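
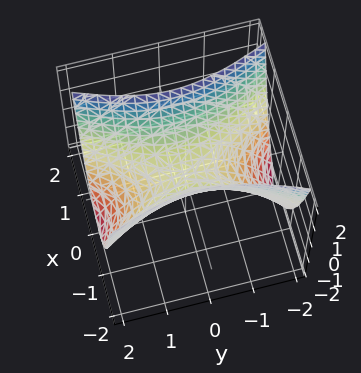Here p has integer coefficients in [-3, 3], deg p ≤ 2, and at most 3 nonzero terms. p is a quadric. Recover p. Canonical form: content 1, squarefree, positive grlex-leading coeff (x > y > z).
3*x^2 - y^2 - 2*z

First, the degree is 2 — a saddle surface; a quadric.
Then, symmetries: mirror symmetry y ↦ −y ⇒ only even powers of y; mirror symmetry x ↦ −x ⇒ only even powers of x.
Then, checking where it meets the axes: one x-axis crossing is at x = 0; one y-axis crossing is at y = 0; it crosses the z-axis at the gridline z = 0.
Finally, matching integer coefficients to the picture gives p.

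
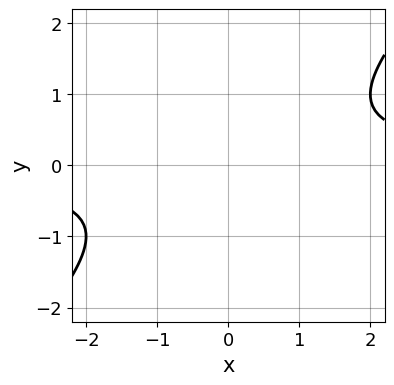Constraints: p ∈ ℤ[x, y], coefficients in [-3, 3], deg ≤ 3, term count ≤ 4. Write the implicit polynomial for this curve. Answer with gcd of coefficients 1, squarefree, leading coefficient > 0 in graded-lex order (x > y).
deg p = 2. The shape is more complex than any degree-1 curve.
From the axis intercepts and sections: no x-intercept at any integer in the box; no y-intercept at any integer in the box.
Fitting integer coefficients to these (and the overall shape) gives p.

x*y - y^2 - 1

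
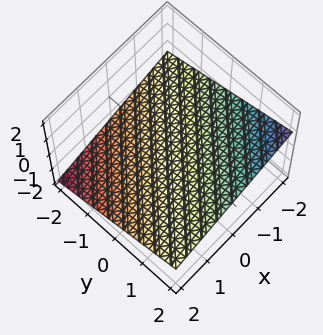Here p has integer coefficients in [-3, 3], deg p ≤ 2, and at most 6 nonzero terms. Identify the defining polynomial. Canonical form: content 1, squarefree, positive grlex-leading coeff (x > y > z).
First, the degree is 1 — the surface is flat (a plane).
Then, against the integer gridlines: it crosses the y-axis at the gridline y = 2; it crosses the x-axis at the gridline x = -2.
Finally, assembling these constraints gives the stated polynomial.

x - y + 3*z + 2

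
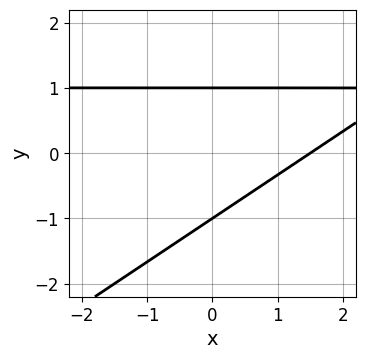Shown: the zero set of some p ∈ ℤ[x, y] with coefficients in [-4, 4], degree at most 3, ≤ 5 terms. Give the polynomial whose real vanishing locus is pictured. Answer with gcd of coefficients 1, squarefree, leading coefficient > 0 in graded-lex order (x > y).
2*x*y - 3*y^2 - 2*x + 3

The degree is 2 — the shape is more complex than any degree-1 curve.
Reading off the gridlines: the y-axis gridline crossings are at y ∈ {-1, 1}.
Matching integer coefficients to the picture gives p.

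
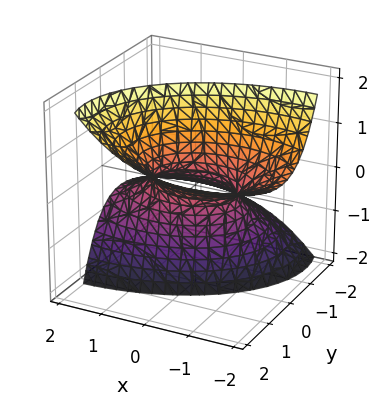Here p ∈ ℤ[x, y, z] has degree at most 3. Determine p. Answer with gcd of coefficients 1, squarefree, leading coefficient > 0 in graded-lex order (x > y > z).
x^2 + 2*x*z + 2*y^2 - 3*y*z - z^2 - 1

The degree is 2 — the shape is more complex than any degree-1 surface.
From the axis intercepts and sections: among the integer gridlines, it crosses the x-axis at x ∈ {-1, 1}; it misses every integer gridline on the z-axis.
Fitting integer coefficients to these (and the overall shape) gives p.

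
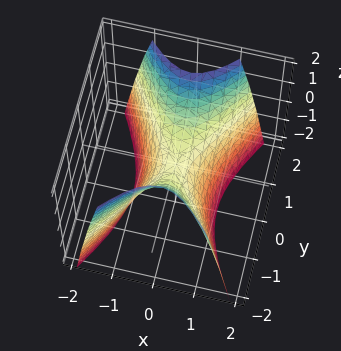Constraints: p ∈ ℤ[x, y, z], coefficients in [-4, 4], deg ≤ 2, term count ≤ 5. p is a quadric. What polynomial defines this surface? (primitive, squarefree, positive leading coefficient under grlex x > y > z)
2*x^2 - y^2 + z

Degree: a saddle surface; a quadric, so deg p = 2.
Symmetries: the x ↦ −x reflection is a symmetry, so x appears only in even powers; it's symmetric under y → −y, forcing even powers of y.
From the visible intercepts: one x-axis crossing is at x = 0; it crosses the y-axis at the gridline y = 0.
Assembling these constraints gives the stated polynomial.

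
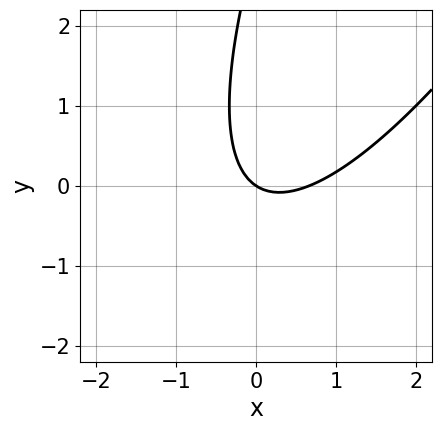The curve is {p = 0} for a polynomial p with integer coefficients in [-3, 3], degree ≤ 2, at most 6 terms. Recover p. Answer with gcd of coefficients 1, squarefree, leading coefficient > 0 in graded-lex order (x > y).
deg p = 2.
Against the integer gridlines: it crosses the y-axis at the gridline y = 0; one x-axis crossing is at x = 0.
Fitting integer coefficients to these (and the overall shape) gives p.

3*x^2 - 3*x*y + y^2 - 2*x - 3*y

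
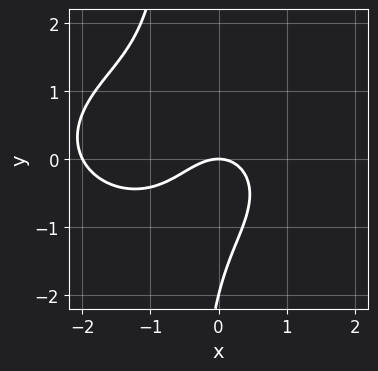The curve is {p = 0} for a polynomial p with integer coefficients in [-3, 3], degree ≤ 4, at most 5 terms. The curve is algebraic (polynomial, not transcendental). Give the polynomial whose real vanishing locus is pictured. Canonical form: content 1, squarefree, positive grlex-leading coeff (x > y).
x^3 + 2*x*y^2 + 2*x^2 + y^2 + 2*y

Degree: the shape is more complex than any degree-2 curve, so deg p = 3.
Reading off the gridlines: among the integer gridlines, it crosses the x-axis at x ∈ {-2, 0}; among the integer gridlines, it crosses the y-axis at y ∈ {-2, 0}.
Together with the visible shape, these determine p as stated.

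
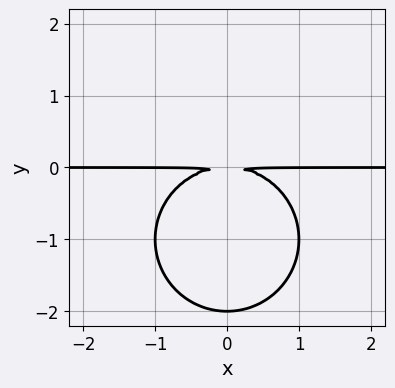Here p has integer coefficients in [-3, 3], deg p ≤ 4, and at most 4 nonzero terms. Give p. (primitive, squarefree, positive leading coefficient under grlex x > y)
x^2*y + y^3 + 2*y^2

First, degree: no degree-2 curve has this shape, so deg p = 3.
Next, symmetries: mirror symmetry x ↦ −x ⇒ only even powers of x.
Then, checking where it meets the axes: every point of the x-axis in the box is on the curve; it crosses the y-axis at the gridline y = -2.
Finally, assembling these constraints gives the stated polynomial.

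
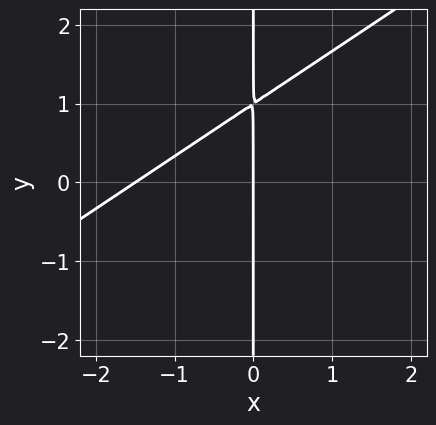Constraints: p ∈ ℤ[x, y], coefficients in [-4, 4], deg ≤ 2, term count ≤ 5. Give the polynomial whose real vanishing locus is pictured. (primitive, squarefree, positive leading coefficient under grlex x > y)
First, the degree is 2 — no degree-1 curve has this shape.
Next, from the axis intercepts and sections: every point of the y-axis in the box is on the curve; one x-axis crossing is at x = 0.
Finally, putting this together gives p.

2*x^2 - 3*x*y + 3*x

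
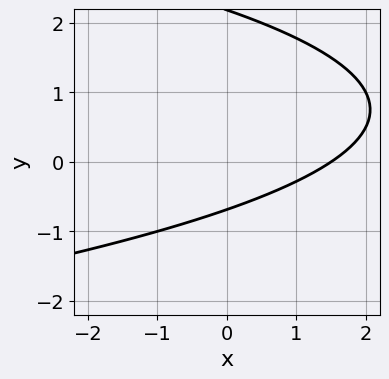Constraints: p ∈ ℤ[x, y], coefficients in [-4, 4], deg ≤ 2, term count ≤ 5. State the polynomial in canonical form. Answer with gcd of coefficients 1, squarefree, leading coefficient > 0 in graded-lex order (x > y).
Degree: no degree-1 curve has this shape, so deg p = 2.
Solving for integer coefficients yields p as stated.

2*y^2 + 2*x - 3*y - 3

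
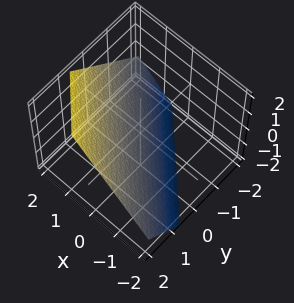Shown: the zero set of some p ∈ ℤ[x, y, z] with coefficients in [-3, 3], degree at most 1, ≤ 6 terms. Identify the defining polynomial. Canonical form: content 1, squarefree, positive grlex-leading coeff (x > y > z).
(a) The degree is 1 — every cross-section is a straight line — this is a plane.
(b) Matching integer coefficients to the picture gives p.

3*x + 3*y - 3*z - 2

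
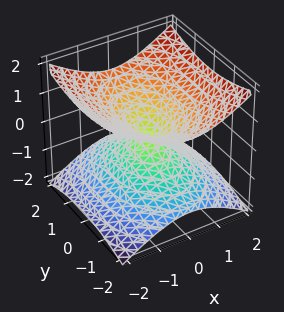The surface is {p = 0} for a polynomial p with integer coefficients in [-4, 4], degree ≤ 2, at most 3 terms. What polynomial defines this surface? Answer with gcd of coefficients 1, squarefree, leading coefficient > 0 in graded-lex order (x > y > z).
2*x^2 + y^2 - 3*z^2

(a) deg p = 2. Two nappes meeting at a single point; a quadric.
(b) Symmetries: it's symmetric under x → −x, forcing even powers of x; it's symmetric under z → −z, forcing even powers of z; the y ↦ −y reflection is a symmetry, so y appears only in even powers.
(c) Observable constraints: one y-axis crossing is at y = 0; it meets the z-axis at z = 0 (among the integer gridlines).
(d) Putting this together gives p.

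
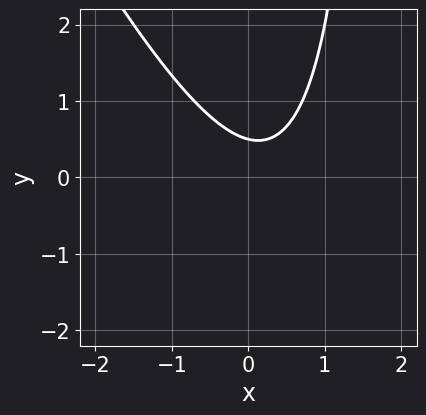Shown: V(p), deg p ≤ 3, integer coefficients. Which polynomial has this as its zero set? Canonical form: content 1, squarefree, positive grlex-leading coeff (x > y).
First, the degree is 2 — a generic line meets the curve in up to 2 points.
Then, reading off the gridlines: the curve avoids every integer x-axis point in the box.
Finally, solving for integer coefficients yields p as stated.

2*x^2 + x*y - x - 2*y + 1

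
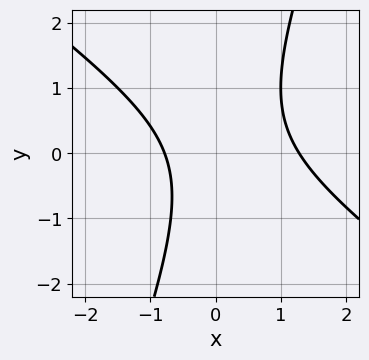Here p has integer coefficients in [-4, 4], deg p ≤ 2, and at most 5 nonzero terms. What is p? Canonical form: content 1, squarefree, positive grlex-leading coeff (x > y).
2*x^2 + 2*x*y - y^2 - x - 2

1. The degree is 2 — no degree-1 curve has this shape.
2. Observable constraints: no y-intercept at any integer in the box.
3. Fitting integer coefficients to these (and the overall shape) gives p.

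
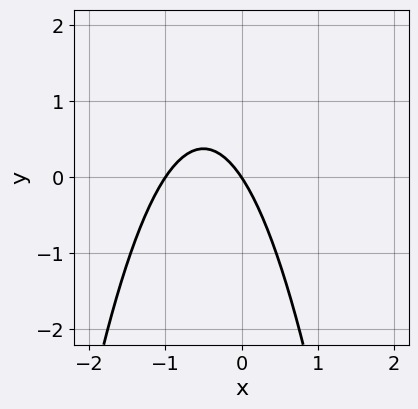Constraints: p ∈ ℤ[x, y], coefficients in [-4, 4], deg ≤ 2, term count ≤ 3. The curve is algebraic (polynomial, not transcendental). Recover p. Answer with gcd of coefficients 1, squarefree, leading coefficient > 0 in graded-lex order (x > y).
3*x^2 + 3*x + 2*y

(a) deg p = 2. A generic line meets the curve in up to 2 points.
(b) Reading off the gridlines: it crosses the y-axis at the gridline y = 0; among the integer gridlines, it crosses the x-axis at x ∈ {-1, 0}.
(c) Together with the visible shape, these determine p as stated.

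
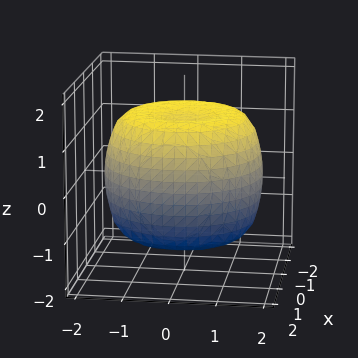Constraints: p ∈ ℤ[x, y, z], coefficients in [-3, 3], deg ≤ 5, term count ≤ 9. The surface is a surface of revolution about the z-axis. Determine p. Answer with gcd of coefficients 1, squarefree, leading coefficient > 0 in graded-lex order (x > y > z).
x^4 + 2*x^2*y^2 + y^4 - 2*x^2 - 2*y^2 + 2*z^2 - 3

First, deg p = 4.
Then, symmetries: the surface is invariant under rotation about z: p = q(x² + y², z).
Then, observable constraints: a circular section at z = 0 has radius between 1 and 2.
Finally, matching integer coefficients to the picture gives p.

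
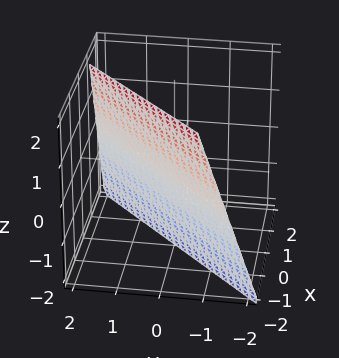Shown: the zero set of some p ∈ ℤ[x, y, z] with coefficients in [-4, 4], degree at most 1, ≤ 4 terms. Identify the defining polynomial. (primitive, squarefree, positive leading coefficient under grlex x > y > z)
(a) Degree: the surface is flat (a plane), so deg p = 1.
(b) Checking where it meets the axes: one z-axis crossing is at z = -2.
(c) Fitting integer coefficients to these (and the overall shape) gives p.

3*x - 3*y + z + 2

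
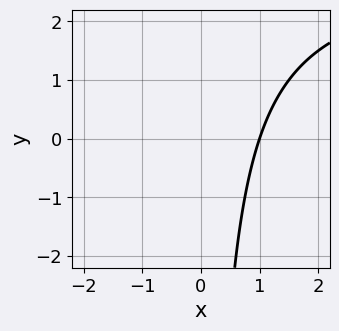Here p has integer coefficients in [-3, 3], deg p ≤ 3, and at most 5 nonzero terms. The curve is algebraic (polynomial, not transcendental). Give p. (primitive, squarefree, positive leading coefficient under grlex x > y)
x*y - 3*x + 3

The degree is 2 — the shape is more complex than any degree-1 curve.
Observable constraints: the curve avoids every integer y-axis point in the box; it meets the x-axis at x = 1 (among the integer gridlines).
Solving for integer coefficients yields p as stated.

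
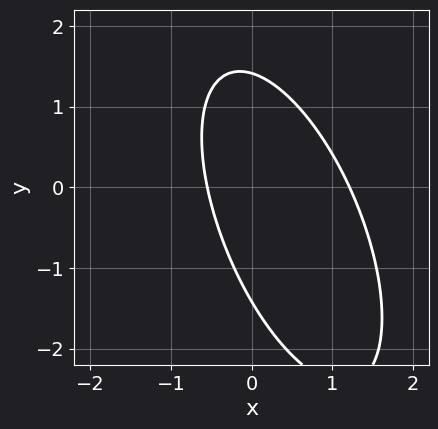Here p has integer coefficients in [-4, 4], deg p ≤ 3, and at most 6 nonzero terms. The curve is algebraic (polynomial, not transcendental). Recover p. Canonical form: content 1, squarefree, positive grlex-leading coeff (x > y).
(a) Degree: the shape is more complex than any degree-1 curve, so deg p = 2.
(b) Matching integer coefficients to the picture gives p.

3*x^2 + 2*x*y + y^2 - 2*x - 2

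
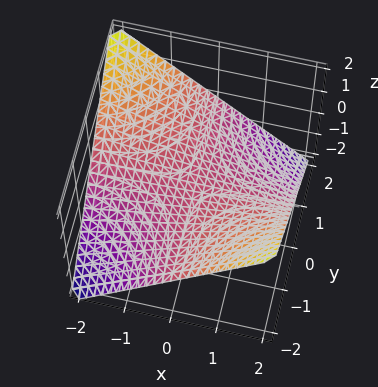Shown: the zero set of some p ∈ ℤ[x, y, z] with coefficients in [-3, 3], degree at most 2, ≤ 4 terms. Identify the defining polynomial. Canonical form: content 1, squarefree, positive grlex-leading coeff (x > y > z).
x*y + 2*z

(a) The degree is 2 — a hyperbolic paraboloid; a quadric.
(b) Reading off the gridlines: the visible y-axis segment lies entirely on the surface; the visible x-axis segment lies entirely on the surface.
(c) Matching integer coefficients to the picture gives p.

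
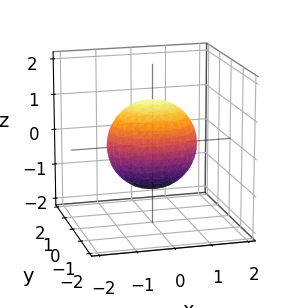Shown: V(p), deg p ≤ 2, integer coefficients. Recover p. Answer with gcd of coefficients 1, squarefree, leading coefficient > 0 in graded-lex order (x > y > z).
2*x^2 + 3*y^2 + 2*z^2 - 3

(a) The degree is 2 — bounded and convex; a quadric.
(b) Symmetries: the z ↦ −z reflection is a symmetry, so z appears only in even powers; mirror symmetry x ↦ −x ⇒ only even powers of x; it's symmetric under y → −y, forcing even powers of y.
(c) Against the integer gridlines: the y-axis gridline crossings are at y ∈ {-1, 1}.
(d) These observations pin down the coefficients.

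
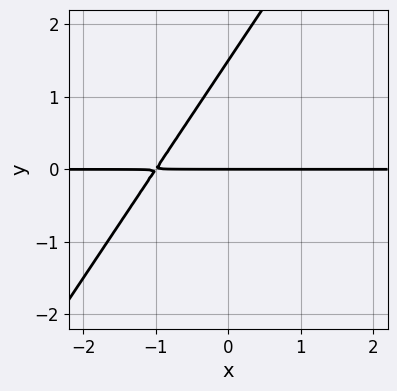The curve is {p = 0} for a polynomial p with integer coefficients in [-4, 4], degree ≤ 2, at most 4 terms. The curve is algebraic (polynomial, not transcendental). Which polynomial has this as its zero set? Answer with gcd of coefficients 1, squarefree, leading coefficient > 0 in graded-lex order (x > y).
1. Degree: a generic line meets the curve in up to 2 points, so deg p = 2.
2. Reading off the gridlines: it crosses the y-axis at the gridline y = 0; every point of the x-axis in the box is on the curve.
3. These observations pin down the coefficients.

3*x*y - 2*y^2 + 3*y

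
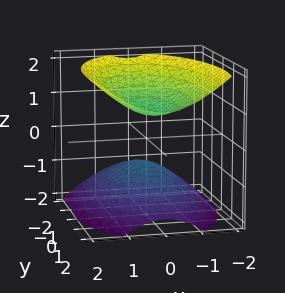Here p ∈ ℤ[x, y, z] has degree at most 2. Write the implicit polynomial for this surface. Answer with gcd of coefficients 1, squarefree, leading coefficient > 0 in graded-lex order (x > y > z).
3*x^2 + y^2 - y*z - 3*z^2 + 2

First, the picture has 2 separate pieces. Treating them together as one polynomial.
Then, degree: a generic line meets the surface in up to 2 points, so deg p = 2.
Next, reading off the gridlines: the surface avoids every integer x-axis point in the box; it misses every integer gridline on the y-axis.
Finally, matching integer coefficients to the picture gives p.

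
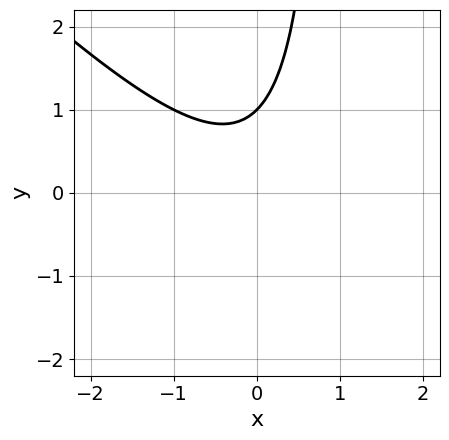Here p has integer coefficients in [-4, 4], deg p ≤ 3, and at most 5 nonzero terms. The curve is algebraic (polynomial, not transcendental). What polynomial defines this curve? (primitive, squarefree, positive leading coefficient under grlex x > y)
x^2 + x*y - y + 1

deg p = 2. A generic line meets the curve in up to 2 points.
Reading off the gridlines: it misses every integer gridline on the x-axis; one y-axis crossing is at y = 1.
Solving for integer coefficients yields p as stated.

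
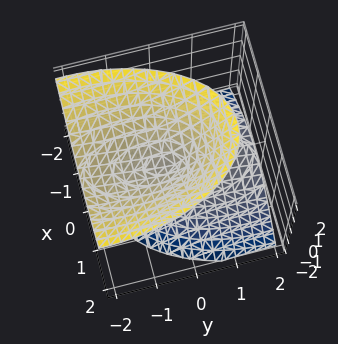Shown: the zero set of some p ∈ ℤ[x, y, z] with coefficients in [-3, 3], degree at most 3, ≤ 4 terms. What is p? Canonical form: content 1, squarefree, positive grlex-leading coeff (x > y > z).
(a) There are 2 components. They look like related sheets of one shape, so recover p as a whole.
(b) The degree is 2 — the shape is more complex than any degree-1 surface.
(c) Reading off the gridlines: one z-axis crossing is at z = 0; it crosses the x-axis at the gridline x = 0; it meets the y-axis at y = 0 (among the integer gridlines).
(d) Assembling these constraints gives the stated polynomial.

3*x^2 + y^2 + 2*y*z - 2*z^2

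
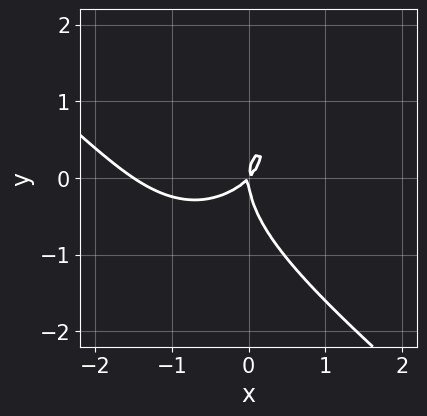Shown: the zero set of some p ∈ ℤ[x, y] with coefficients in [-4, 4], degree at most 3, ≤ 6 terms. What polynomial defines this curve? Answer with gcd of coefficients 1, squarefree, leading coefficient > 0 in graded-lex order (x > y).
1. deg p = 3. A generic line meets the curve in up to 3 points.
2. From the axis intercepts and sections: it meets the y-axis at y = 0 (among the integer gridlines); it crosses the x-axis at the gridline x = 0.
3. Putting this together gives p.

2*x^3 + x^2*y + 2*y^3 + 3*x^2 - 3*x*y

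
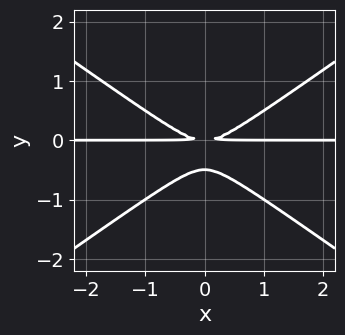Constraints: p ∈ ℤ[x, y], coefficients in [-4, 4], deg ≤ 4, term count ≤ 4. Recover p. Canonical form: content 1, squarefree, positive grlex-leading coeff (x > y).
1. The degree is 3 — no degree-2 curve has this shape.
2. Symmetries: mirror symmetry x ↦ −x ⇒ only even powers of x.
3. Checking where it meets the axes: every point of the x-axis in the box is on the curve.
4. Putting this together gives p.

x^2*y - 2*y^3 - y^2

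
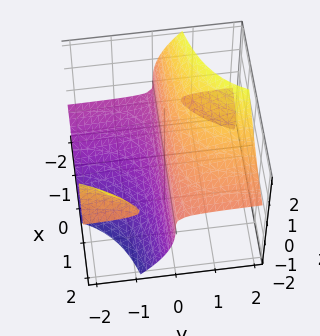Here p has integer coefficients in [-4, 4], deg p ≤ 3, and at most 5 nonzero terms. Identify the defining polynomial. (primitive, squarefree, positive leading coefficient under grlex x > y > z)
2*x*y*z + z^3 - 3*y

There are 3 components. Treating them together as one polynomial.
Degree: a generic line meets the surface in up to 3 points, so deg p = 3.
From the axis intercepts and sections: the visible x-axis segment lies entirely on the surface; one y-axis crossing is at y = 0; it meets the z-axis at z = 0 (among the integer gridlines).
Putting this together gives p.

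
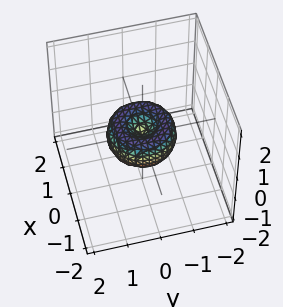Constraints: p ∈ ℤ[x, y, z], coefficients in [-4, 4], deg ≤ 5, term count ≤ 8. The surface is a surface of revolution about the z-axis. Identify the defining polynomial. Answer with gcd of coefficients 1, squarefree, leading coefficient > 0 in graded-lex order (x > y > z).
Degree: the shape is more complex than any degree-3 surface, so deg p = 4.
Symmetry: the z-axis is an axis of rotation, so x and y enter only as x² + y².
From the visible intercepts: it meets the z-axis at z = 0 (among the integer gridlines); among the integer gridlines, it crosses the x-axis at x ∈ {-1, 0, 1}; among the integer gridlines, it crosses the y-axis at y ∈ {-1, 0, 1}.
Together with the visible shape, these determine p as stated.

x^4 + 2*x^2*y^2 + y^4 - x^2 - y^2 + z^2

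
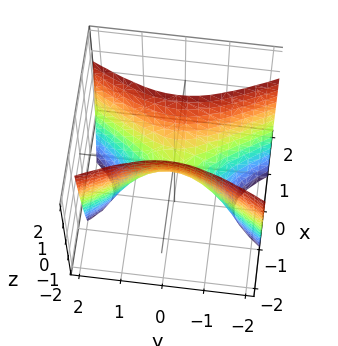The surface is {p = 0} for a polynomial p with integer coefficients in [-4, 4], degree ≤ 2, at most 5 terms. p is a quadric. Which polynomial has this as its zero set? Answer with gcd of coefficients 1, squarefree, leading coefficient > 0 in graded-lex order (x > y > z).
3*x^2 - y^2 - z

(a) deg p = 2. A hyperbolic paraboloid; a quadric.
(b) Symmetries: the y ↦ −y reflection is a symmetry, so y appears only in even powers; the x ↦ −x reflection is a symmetry, so x appears only in even powers.
(c) Against the integer gridlines: it meets the y-axis at y = 0 (among the integer gridlines); one z-axis crossing is at z = 0; it meets the x-axis at x = 0 (among the integer gridlines).
(d) Assembling these constraints gives the stated polynomial.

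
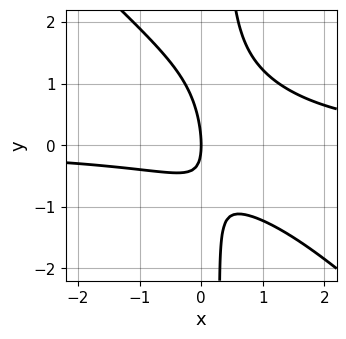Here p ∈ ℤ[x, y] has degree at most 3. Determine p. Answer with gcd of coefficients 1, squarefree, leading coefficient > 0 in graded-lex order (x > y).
3*x^2*y + 3*x*y^2 - 3*x*y - y^2 - 3*x

First, degree: a generic line meets the curve in up to 3 points, so deg p = 3.
Then, from the visible intercepts: one x-axis crossing is at x = 0; it meets the y-axis at y = 0 (among the integer gridlines).
Finally, assembling these constraints gives the stated polynomial.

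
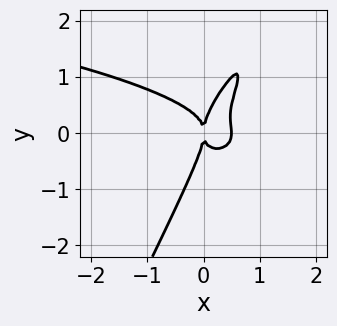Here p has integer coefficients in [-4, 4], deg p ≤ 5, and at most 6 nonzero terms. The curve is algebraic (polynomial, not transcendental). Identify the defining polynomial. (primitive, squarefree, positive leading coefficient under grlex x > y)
2*x^2*y^2 - 3*x*y^3 + y^4 + 2*x^3 - x^2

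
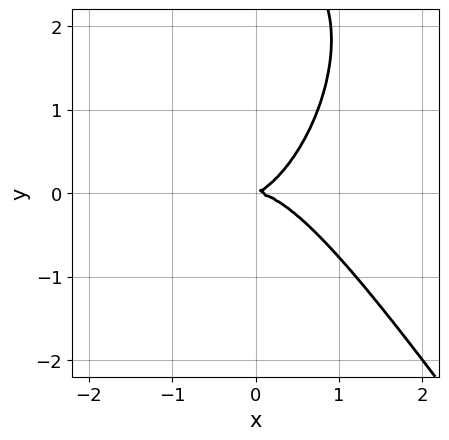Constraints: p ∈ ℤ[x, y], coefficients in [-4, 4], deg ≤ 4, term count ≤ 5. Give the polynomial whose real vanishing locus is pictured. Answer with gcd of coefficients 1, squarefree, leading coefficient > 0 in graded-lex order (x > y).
Degree: no degree-2 curve has this shape, so deg p = 3.
Against the integer gridlines: it meets the x-axis at x = 0 (among the integer gridlines); it crosses the y-axis at the gridline y = 0.
The integer polynomial consistent with all of this is the stated p.

3*x^3 + y^3 + x*y - 3*y^2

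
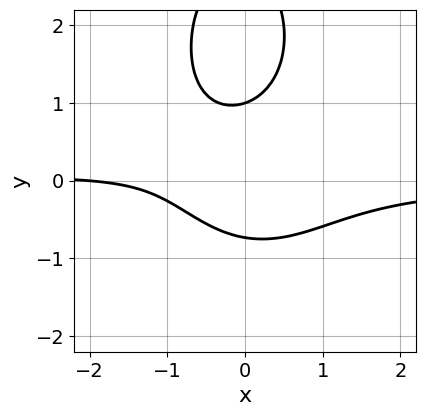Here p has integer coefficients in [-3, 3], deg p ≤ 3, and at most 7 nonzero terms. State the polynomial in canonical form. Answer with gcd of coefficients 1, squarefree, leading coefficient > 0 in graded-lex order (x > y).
3*x^2*y + y^3 - 3*y^2 + x + 2

The degree is 3 — no degree-2 curve has this shape.
From the axis intercepts and sections: one y-axis crossing is at y = 1; it meets the x-axis at x = -2 (among the integer gridlines).
Putting this together gives p.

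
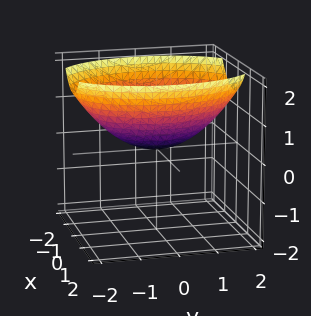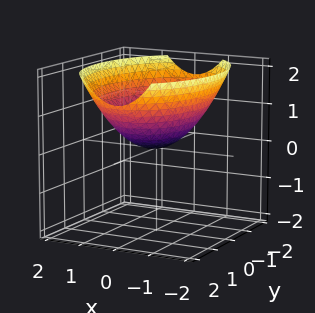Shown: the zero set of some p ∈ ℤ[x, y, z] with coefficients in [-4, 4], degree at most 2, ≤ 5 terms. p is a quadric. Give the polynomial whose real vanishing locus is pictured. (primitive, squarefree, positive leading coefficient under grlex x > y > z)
2*x^2 + y^2 - 3*z

First, the degree is 2 — a single bowl opening along one axis; a quadric.
Then, symmetries: mirror symmetry y ↦ −y ⇒ only even powers of y; mirror symmetry x ↦ −x ⇒ only even powers of x.
Next, checking where it meets the axes: it crosses the y-axis at the gridline y = 0; it crosses the x-axis at the gridline x = 0; it crosses the z-axis at the gridline z = 0.
Finally, together with the visible shape, these determine p as stated.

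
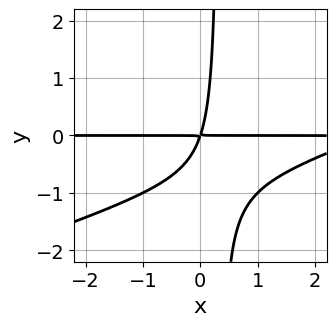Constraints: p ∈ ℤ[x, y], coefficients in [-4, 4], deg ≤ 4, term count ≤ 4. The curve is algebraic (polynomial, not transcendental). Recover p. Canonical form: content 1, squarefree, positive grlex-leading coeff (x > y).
First, degree: the shape is more complex than any degree-2 curve, so deg p = 3.
Then, reading off the gridlines: every point of the x-axis in the box is on the curve.
Finally, putting this together gives p.

x^2*y - 3*x*y^2 - 3*x*y + y^2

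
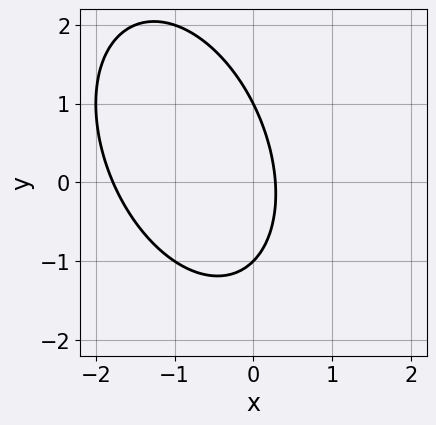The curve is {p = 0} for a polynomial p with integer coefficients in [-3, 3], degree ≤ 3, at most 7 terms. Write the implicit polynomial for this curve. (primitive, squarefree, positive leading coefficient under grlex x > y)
1. The degree is 2 — the shape is more complex than any degree-1 curve.
2. Observable constraints: among the integer gridlines, it crosses the y-axis at y ∈ {-1, 1}.
3. Solving for integer coefficients yields p as stated.

2*x^2 + x*y + y^2 + 3*x - 1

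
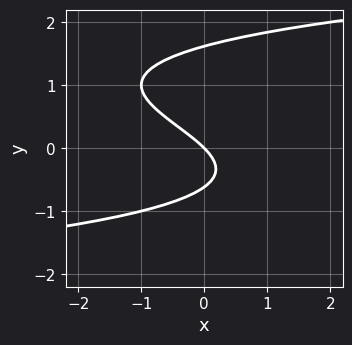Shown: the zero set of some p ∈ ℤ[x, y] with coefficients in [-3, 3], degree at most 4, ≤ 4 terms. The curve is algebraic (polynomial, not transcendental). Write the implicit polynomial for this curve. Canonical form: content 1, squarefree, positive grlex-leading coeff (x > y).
1. deg p = 3.
2. Checking where it meets the axes: it crosses the x-axis at the gridline x = 0; one y-axis crossing is at y = 0.
3. The integer polynomial consistent with all of this is the stated p.

y^3 - y^2 - x - y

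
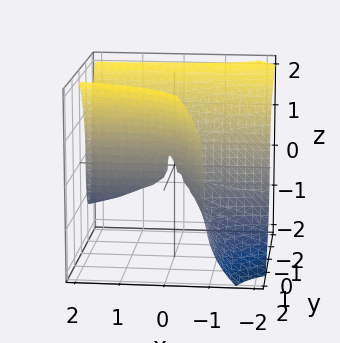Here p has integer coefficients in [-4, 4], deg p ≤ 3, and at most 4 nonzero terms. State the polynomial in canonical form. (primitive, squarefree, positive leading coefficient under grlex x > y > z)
deg p = 3. A generic line meets the surface in up to 3 points.
From the visible intercepts: it meets the y-axis at y = 0 (among the integer gridlines); every point of the x-axis in the box is on the surface.
Putting this together gives p.

2*x*y^2 - z^3 + 3*x*y + 3*y^2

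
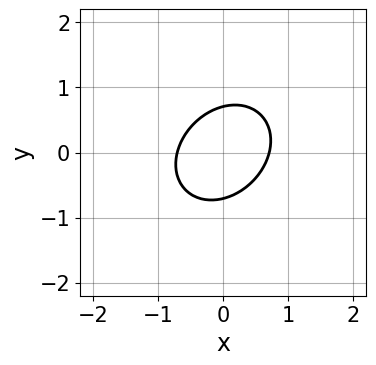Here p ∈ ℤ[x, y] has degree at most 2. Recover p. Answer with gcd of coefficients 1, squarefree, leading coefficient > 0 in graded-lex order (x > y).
2*x^2 - x*y + 2*y^2 - 1

1. Degree: a generic line meets the curve in up to 2 points, so deg p = 2.
2. Putting this together gives p.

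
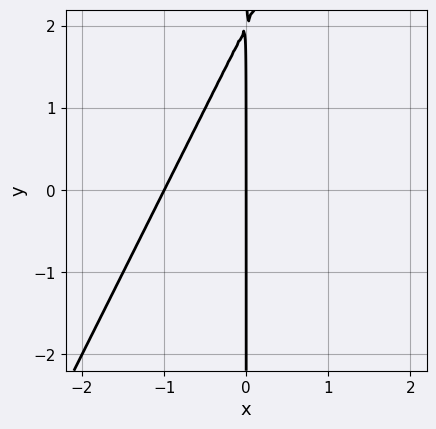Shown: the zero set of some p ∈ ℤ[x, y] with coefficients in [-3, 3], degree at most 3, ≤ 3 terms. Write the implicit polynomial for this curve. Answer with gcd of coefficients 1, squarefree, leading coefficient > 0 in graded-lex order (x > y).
(a) The degree is 2 — the shape is more complex than any degree-1 curve.
(b) Reading off the gridlines: the x-axis gridline crossings are at x ∈ {-1, 0}; every point of the y-axis in the box is on the curve.
(c) Together with the visible shape, these determine p as stated.

2*x^2 - x*y + 2*x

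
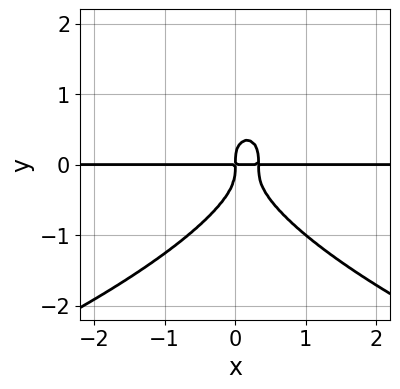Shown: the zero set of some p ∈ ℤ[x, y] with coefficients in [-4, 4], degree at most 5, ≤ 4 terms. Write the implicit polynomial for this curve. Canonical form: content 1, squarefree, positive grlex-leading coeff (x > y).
Degree: no degree-3 curve has this shape, so deg p = 4.
Observable constraints: every point of the x-axis in the box is on the curve.
The integer polynomial consistent with all of this is the stated p.

2*y^4 + 3*x^2*y - x*y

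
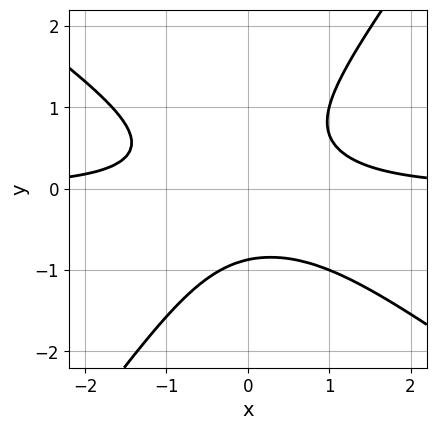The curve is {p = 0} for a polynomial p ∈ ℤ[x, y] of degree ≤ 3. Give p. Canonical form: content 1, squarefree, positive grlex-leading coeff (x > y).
3*x^2*y + 2*x*y^2 - 3*y^3 - 2

The degree is 3 — no degree-2 curve has this shape.
From the visible intercepts: the curve avoids every integer x-axis point in the box.
Together with the visible shape, these determine p as stated.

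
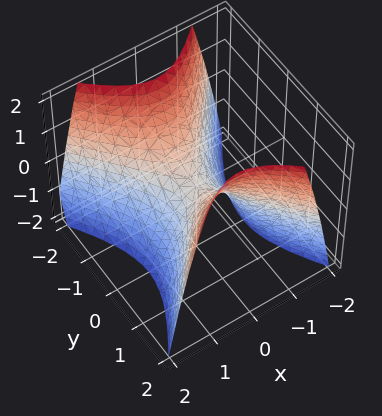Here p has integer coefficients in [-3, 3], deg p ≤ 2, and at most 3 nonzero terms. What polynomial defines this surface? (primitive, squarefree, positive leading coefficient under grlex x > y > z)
(a) The degree is 2 — a saddle surface; a quadric.
(b) Symmetries: mirror symmetry x ↦ −x ⇒ only even powers of x; the y ↦ −y reflection is a symmetry, so y appears only in even powers.
(c) Against the integer gridlines: one y-axis crossing is at y = 0; one z-axis crossing is at z = 0; it meets the x-axis at x = 0 (among the integer gridlines).
(d) Fitting integer coefficients to these (and the overall shape) gives p.

3*x^2 - 2*y^2 + 2*z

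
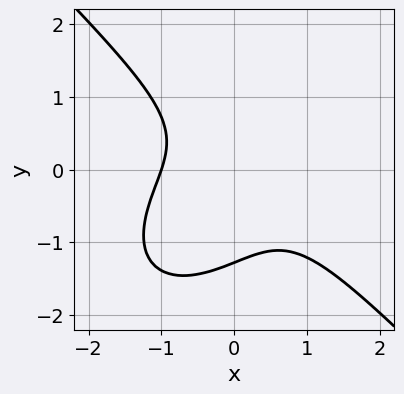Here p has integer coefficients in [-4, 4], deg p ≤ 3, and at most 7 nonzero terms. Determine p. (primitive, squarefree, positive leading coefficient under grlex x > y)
(a) The degree is 3 — a generic line meets the curve in up to 3 points.
(b) Observable constraints: it meets the x-axis at x = -1 (among the integer gridlines).
(c) Together with the visible shape, these determine p as stated.

3*x^3 + 3*y^3 + 3*x*y + 2*y^2 + 3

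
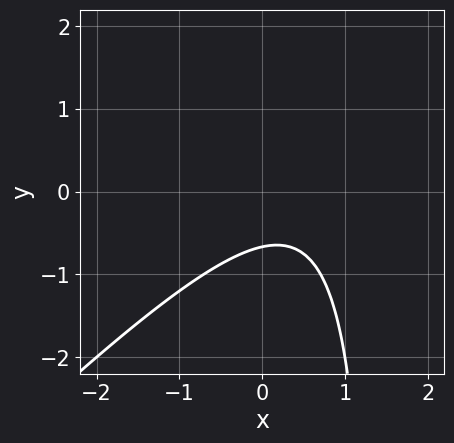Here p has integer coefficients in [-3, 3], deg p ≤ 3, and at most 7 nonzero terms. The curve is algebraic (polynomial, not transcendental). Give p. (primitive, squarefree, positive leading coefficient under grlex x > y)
2*x^2 - 2*x*y - 2*x + 3*y + 2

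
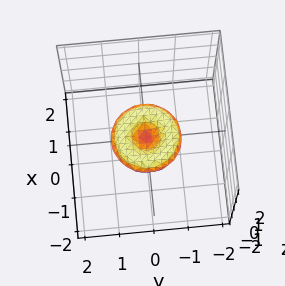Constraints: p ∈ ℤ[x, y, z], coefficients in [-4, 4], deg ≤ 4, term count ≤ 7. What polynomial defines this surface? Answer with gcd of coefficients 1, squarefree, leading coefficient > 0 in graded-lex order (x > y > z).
1. Degree: no degree-3 surface has this shape, so deg p = 4.
2. By symmetry, the surface is invariant under rotation about z: p = q(x² + y², z).
3. Observable constraints: the x-axis gridline crossings are at x ∈ {-1, 0, 1}; the y-axis gridline crossings are at y ∈ {-1, 0, 1}; a circular section at z = 0 has radius exactly 1.
4. Matching integer coefficients to the picture gives p.

x^4 + 2*x^2*y^2 + y^4 - x^2 - y^2 + 3*z^2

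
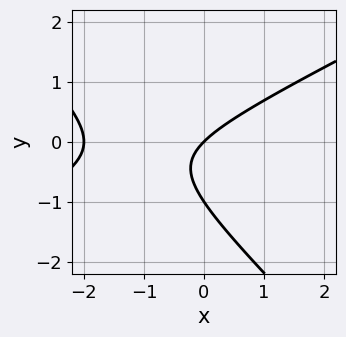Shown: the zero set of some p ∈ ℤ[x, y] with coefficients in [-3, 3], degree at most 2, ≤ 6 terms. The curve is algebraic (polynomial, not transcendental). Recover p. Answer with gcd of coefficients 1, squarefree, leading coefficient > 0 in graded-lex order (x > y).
1. Degree: the shape is more complex than any degree-1 curve, so deg p = 2.
2. Against the integer gridlines: among the integer gridlines, it crosses the x-axis at x ∈ {-2, 0}; among the integer gridlines, it crosses the y-axis at y ∈ {-1, 0}.
3. Together with the visible shape, these determine p as stated.

x^2 - x*y - 2*y^2 + 2*x - 2*y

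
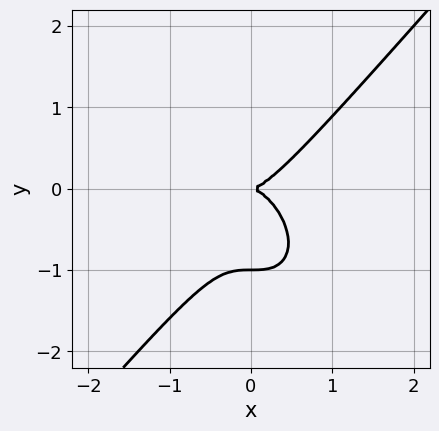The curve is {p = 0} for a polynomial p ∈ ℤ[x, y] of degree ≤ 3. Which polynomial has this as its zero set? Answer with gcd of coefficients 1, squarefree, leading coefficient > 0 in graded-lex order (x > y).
3*x^3 - 2*y^3 - 2*y^2

First, the degree is 3 — no degree-2 curve has this shape.
Then, from the visible intercepts: among the integer gridlines, it crosses the y-axis at y ∈ {-1, 0}; one x-axis crossing is at x = 0.
Finally, together with the visible shape, these determine p as stated.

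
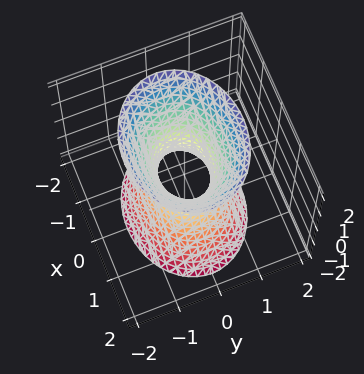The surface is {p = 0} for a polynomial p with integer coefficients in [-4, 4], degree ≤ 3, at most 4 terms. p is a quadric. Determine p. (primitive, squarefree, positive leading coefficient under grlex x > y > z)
2*x^2 + 3*y^2 - z^2 - 1

First, deg p = 2. One connected sheet with a waist; a quadric.
Then, symmetries: it's symmetric under x → −x, forcing even powers of x; it's symmetric under y → −y, forcing even powers of y; mirror symmetry z ↦ −z ⇒ only even powers of z.
Then, from the visible intercepts: the surface avoids every integer z-axis point in the box.
Finally, fitting integer coefficients to these (and the overall shape) gives p.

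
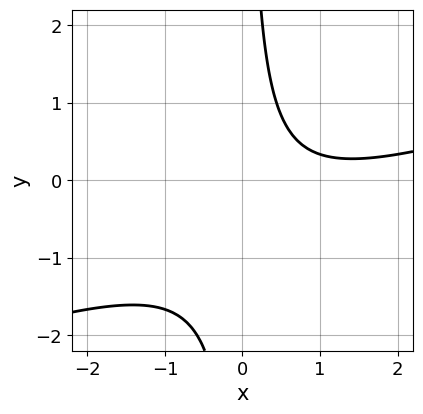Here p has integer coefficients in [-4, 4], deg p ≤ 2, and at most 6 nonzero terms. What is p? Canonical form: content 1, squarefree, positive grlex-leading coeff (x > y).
x^2 - 3*x*y - 2*x + 2

Degree: a generic line meets the curve in up to 2 points, so deg p = 2.
Observable constraints: no x-intercept at any integer in the box; the curve avoids every integer y-axis point in the box.
Putting this together gives p.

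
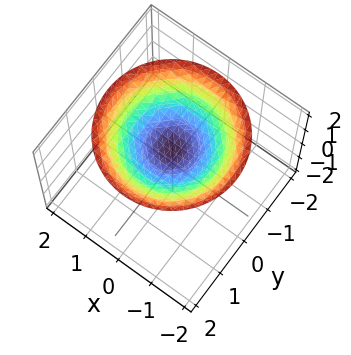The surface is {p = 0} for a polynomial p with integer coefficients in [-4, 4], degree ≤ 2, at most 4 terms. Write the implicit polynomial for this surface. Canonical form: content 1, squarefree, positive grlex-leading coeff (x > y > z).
x^2 + y^2 - 3*z + 3

(a) The degree is 2 — no degree-1 surface has this shape.
(b) By symmetry, the z-axis is an axis of rotation, so x and y enter only as x² + y².
(c) From the axis intercepts and sections: a circular section at z = 2 has radius between 1 and 2; the surface avoids every integer x-axis point in the box; one z-axis crossing is at z = 1; no y-intercept at any integer in the box.
(d) Together with the visible shape, these determine p as stated.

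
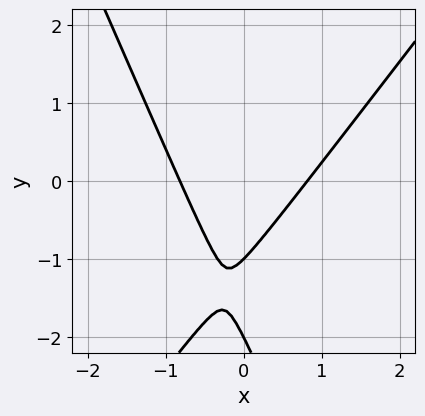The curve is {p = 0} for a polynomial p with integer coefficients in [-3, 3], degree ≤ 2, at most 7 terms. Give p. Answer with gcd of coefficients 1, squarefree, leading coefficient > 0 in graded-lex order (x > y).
deg p = 2. A generic line meets the curve in up to 2 points.
Checking where it meets the axes: the y-axis gridline crossings are at y ∈ {-2, -1}.
Together with the visible shape, these determine p as stated.

3*x^2 - x*y - y^2 - 3*y - 2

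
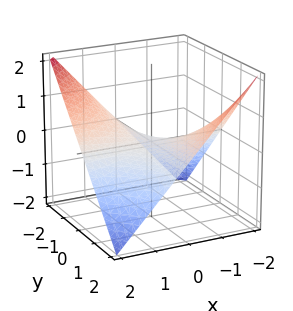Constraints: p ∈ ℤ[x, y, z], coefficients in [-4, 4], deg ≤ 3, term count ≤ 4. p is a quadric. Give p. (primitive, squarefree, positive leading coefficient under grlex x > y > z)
x*y + 2*z

(a) The degree is 2 — a hyperbolic paraboloid; a quadric.
(b) From the visible intercepts: it crosses the z-axis at the gridline z = 0; every point of the x-axis in the box is on the surface.
(c) Matching integer coefficients to the picture gives p. Check: (0, 2, 0) on the y-axis lies on the surface, and p(0, 2, 0) = 0. ✓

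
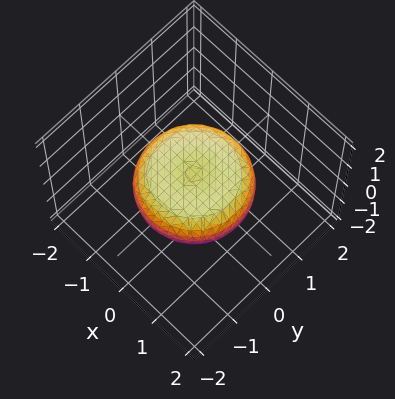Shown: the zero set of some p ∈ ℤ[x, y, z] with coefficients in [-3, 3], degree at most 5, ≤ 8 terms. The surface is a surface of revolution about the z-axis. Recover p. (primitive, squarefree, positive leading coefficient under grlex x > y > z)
x^4 + 2*x^2*y^2 + y^4 - x^2 - y^2 + 3*z^2 - 1

First, deg p = 4. No degree-3 surface has this shape.
Next, symmetries: the surface is invariant under rotation about z: p = q(x² + y², z).
Next, against the integer gridlines: a circular section at z = 0 has radius between 1 and 2.
Finally, solving for integer coefficients yields p as stated.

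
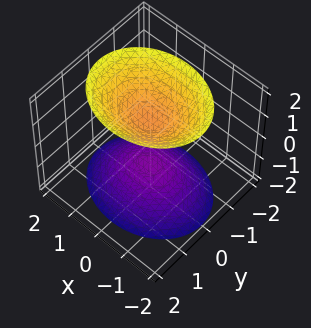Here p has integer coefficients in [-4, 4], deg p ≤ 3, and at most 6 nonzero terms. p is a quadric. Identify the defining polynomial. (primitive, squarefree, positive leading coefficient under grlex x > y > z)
2*x^2 + 3*y^2 - 2*z^2 + 2

The picture has 2 separate pieces. Treating them together as one polynomial.
The degree is 2 — two sheets facing apart; a quadric.
Symmetries: mirror symmetry z ↦ −z ⇒ only even powers of z; the x ↦ −x reflection is a symmetry, so x appears only in even powers; the y ↦ −y reflection is a symmetry, so y appears only in even powers.
Observable constraints: among the integer gridlines, it crosses the z-axis at z ∈ {-1, 1}; no x-intercept at any integer in the box.
These observations pin down the coefficients.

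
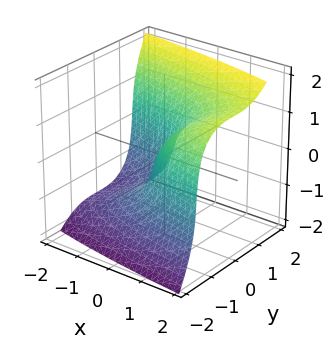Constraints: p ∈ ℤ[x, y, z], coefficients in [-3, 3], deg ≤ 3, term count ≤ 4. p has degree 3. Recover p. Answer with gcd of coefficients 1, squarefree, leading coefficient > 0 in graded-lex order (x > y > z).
deg p = 3.
Checking where it meets the axes: it crosses the z-axis at the gridline z = 0; it meets the x-axis at x = 0 (among the integer gridlines); one y-axis crossing is at y = 0.
Putting this together gives p.

2*y^3 - z^3 + 3*x - z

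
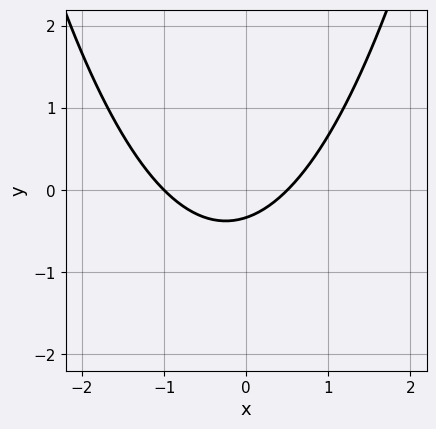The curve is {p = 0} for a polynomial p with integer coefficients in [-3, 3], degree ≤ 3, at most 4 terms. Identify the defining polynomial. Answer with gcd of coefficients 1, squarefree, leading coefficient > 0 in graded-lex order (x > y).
First, degree: a generic line meets the curve in up to 2 points, so deg p = 2.
Next, checking where it meets the axes: it crosses the x-axis at the gridline x = -1.
Finally, matching integer coefficients to the picture gives p.

2*x^2 + x - 3*y - 1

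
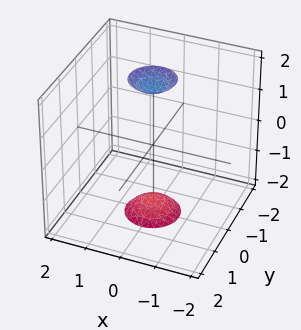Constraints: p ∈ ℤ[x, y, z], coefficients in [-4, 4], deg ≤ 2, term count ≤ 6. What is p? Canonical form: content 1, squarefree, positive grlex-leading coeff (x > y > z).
3*x^2 + 3*y^2 - z^2 + 3

1. The picture has 2 separate pieces. Treating them together as one polynomial.
2. The degree is 2 — a generic line meets the surface in up to 2 points.
3. Symmetry: every cross-section ⟂ z is a circle, so x, y appear only via x² + y².
4. From the axis intercepts and sections: a circular section at z = 2 has radius between 0 and 1; no x-intercept at any integer in the box; no y-intercept at any integer in the box.
5. Fitting integer coefficients to these (and the overall shape) gives p.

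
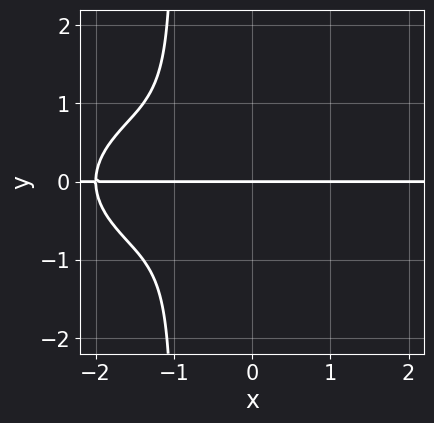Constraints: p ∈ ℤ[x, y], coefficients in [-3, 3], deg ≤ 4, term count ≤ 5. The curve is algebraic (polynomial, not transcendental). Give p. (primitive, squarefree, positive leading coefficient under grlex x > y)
x^3*y + 3*x*y^3 + 2*x^2*y + 3*y^3

Degree: a generic line meets the curve in up to 4 points, so deg p = 4.
Observable constraints: the visible x-axis segment lies entirely on the curve; it meets the y-axis at y = 0 (among the integer gridlines).
These observations pin down the coefficients.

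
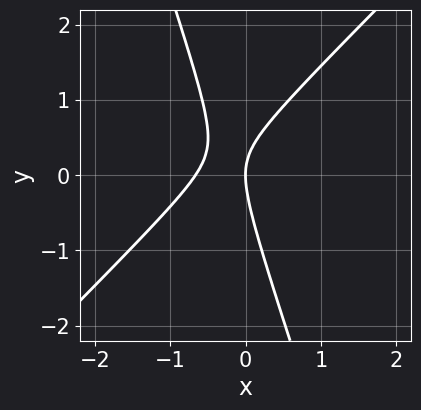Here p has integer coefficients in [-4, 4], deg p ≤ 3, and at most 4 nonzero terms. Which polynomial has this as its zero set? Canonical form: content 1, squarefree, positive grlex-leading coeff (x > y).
3*x^2 - 2*x*y - y^2 + 2*x

Degree: the shape is more complex than any degree-1 curve, so deg p = 2.
Reading off the gridlines: it crosses the y-axis at the gridline y = 0; one x-axis crossing is at x = 0.
Solving for integer coefficients yields p as stated.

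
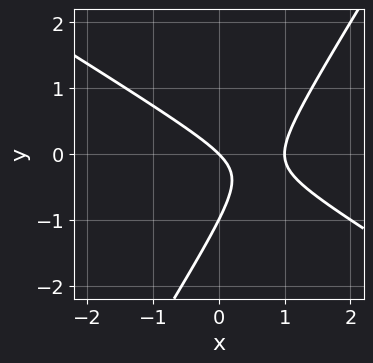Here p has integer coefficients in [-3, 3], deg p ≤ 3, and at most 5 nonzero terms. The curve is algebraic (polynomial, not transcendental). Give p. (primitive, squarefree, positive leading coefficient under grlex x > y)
1. deg p = 2. A generic line meets the curve in up to 2 points.
2. Checking where it meets the axes: among the integer gridlines, it crosses the y-axis at y ∈ {-1, 0}; among the integer gridlines, it crosses the x-axis at x ∈ {0, 1}.
3. Together with the visible shape, these determine p as stated.

x^2 + x*y - y^2 - x - y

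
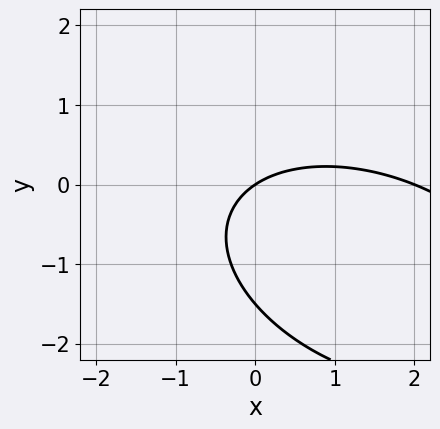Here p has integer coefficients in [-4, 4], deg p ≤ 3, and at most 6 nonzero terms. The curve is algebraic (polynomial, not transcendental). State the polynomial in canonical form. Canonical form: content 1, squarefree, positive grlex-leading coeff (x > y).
x^2 + x*y + 2*y^2 - 2*x + 3*y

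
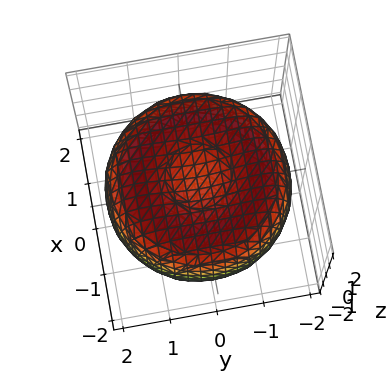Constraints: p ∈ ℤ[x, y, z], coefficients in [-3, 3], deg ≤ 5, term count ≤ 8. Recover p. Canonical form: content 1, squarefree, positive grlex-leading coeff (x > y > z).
x^4 + 2*x^2*y^2 + y^4 - 3*x^2 - 3*y^2 + 3*z^2 - 2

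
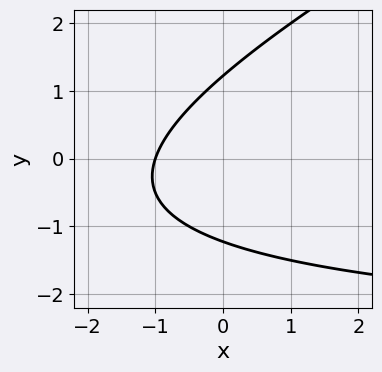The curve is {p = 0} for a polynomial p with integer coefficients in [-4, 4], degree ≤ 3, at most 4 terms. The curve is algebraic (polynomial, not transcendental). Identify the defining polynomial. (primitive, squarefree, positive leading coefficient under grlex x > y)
Degree: a generic line meets the curve in up to 2 points, so deg p = 2.
From the visible intercepts: it meets the x-axis at x = -1 (among the integer gridlines).
Assembling these constraints gives the stated polynomial.

x*y - 2*y^2 + 3*x + 3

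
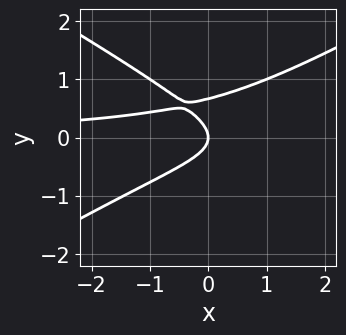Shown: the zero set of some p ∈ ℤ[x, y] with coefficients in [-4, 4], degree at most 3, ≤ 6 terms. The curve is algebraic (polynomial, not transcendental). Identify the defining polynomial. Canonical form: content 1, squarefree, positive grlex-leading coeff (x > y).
x^2*y - 3*y^3 - x*y + 2*y^2 + x

(a) The degree is 3 — no degree-2 curve has this shape.
(b) Reading off the gridlines: it meets the x-axis at x = 0 (among the integer gridlines); it meets the y-axis at y = 0 (among the integer gridlines).
(c) Solving for integer coefficients yields p as stated.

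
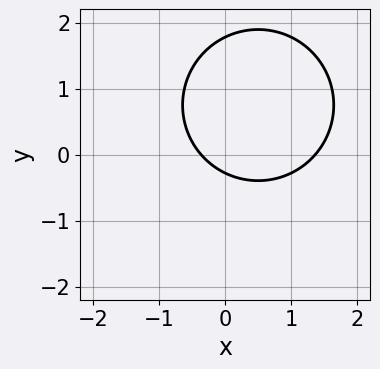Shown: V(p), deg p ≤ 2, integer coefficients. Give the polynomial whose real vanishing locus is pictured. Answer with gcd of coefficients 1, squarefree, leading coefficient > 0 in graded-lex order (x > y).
(a) The degree is 2 — a generic line meets the curve in up to 2 points.
(b) Putting this together gives p.

2*x^2 + 2*y^2 - 2*x - 3*y - 1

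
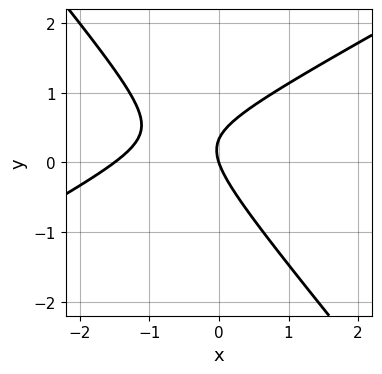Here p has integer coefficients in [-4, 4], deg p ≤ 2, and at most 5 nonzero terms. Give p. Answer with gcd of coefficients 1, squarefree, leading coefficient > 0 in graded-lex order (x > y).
2*x^2 - 2*x*y - 3*y^2 + 3*x + y

(a) Degree: no degree-1 curve has this shape, so deg p = 2.
(b) Observable constraints: it meets the y-axis at y = 0 (among the integer gridlines); it meets the x-axis at x = 0 (among the integer gridlines).
(c) The integer polynomial consistent with all of this is the stated p.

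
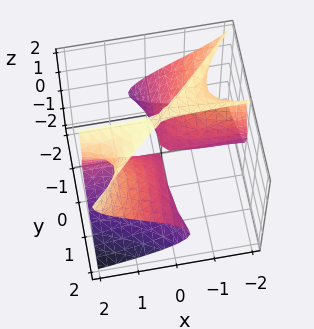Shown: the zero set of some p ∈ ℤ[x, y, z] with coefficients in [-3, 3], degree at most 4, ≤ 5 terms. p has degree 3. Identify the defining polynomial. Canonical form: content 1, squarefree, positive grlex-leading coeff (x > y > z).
1. The degree is 3 — a generic line meets the surface in up to 3 points.
2. From the visible intercepts: the visible x-axis segment lies entirely on the surface; it crosses the z-axis at the gridline z = 2.
3. These observations pin down the coefficients. Check: (0, -1, 0) on the y-axis lies on the surface, and p(0, -1, 0) = 0. ✓

y^2*z - z^3 - 2*x*y + 2*z^2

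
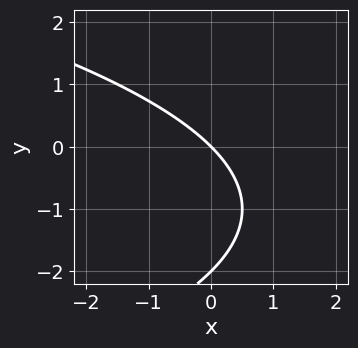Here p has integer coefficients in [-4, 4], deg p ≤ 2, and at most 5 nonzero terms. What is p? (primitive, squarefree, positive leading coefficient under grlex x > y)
y^2 + 2*x + 2*y

First, the degree is 2 — a generic line meets the curve in up to 2 points.
Then, from the axis intercepts and sections: it crosses the x-axis at the gridline x = 0; among the integer gridlines, it crosses the y-axis at y ∈ {-2, 0}.
Finally, the integer polynomial consistent with all of this is the stated p.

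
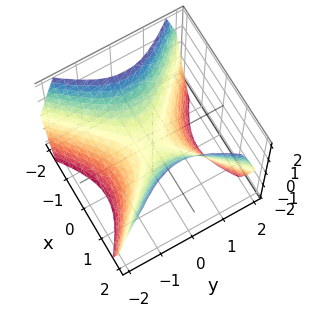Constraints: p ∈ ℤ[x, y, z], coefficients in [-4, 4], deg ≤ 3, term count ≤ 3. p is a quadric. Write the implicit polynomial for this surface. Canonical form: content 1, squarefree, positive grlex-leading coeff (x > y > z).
First, deg p = 2. A saddle surface; a quadric.
Then, symmetries: it's symmetric under y → −y, forcing even powers of y; the x ↦ −x reflection is a symmetry, so x appears only in even powers.
Next, reading off the gridlines: it meets the y-axis at y = 0 (among the integer gridlines); one z-axis crossing is at z = 0.
Finally, fitting integer coefficients to these (and the overall shape) gives p.

x^2 - y^2 - z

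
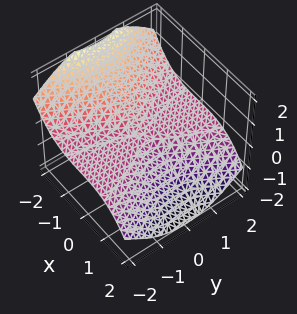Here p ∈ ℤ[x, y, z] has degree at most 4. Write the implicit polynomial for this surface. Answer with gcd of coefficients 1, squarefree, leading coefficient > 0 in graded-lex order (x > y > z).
First, the degree is 3 — no degree-2 surface has this shape.
Then, reading off the gridlines: every point of the y-axis in the box is on the surface; one x-axis crossing is at x = 0; it crosses the z-axis at the gridline z = 0.
Finally, these observations pin down the coefficients.

x^3 + x*z^2 + 2*y^2*z + 2*z^3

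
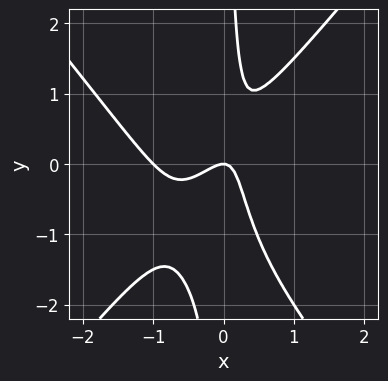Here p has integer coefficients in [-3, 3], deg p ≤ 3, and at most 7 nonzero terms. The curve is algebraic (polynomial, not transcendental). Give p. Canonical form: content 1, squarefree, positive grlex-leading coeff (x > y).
3*x^3 - 2*x*y^2 + 3*x^2 - 2*x*y + y

First, the degree is 3 — a generic line meets the curve in up to 3 points.
Next, against the integer gridlines: the x-axis gridline crossings are at x ∈ {-1, 0}; it crosses the y-axis at the gridline y = 0.
Finally, fitting integer coefficients to these (and the overall shape) gives p.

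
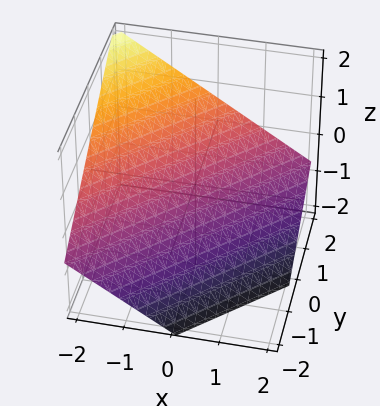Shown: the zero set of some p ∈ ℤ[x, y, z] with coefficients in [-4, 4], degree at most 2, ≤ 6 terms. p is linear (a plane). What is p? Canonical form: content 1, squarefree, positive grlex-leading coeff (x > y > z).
2*x - 2*y + 3*z + 2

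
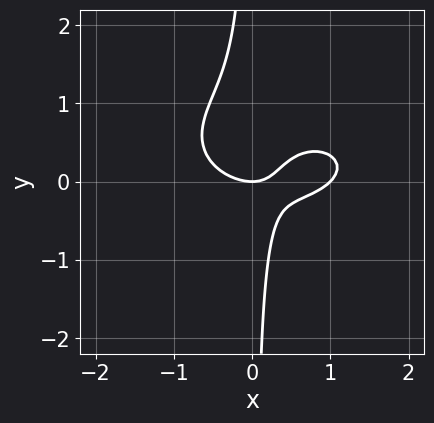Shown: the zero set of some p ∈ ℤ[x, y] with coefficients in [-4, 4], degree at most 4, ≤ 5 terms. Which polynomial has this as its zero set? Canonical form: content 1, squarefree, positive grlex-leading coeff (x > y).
x^3 + 3*x*y^2 - x^2 - 2*x*y + y

(a) deg p = 3. A generic line meets the curve in up to 3 points.
(b) Reading off the gridlines: it meets the y-axis at y = 0 (among the integer gridlines); the x-axis gridline crossings are at x ∈ {0, 1}.
(c) Matching integer coefficients to the picture gives p.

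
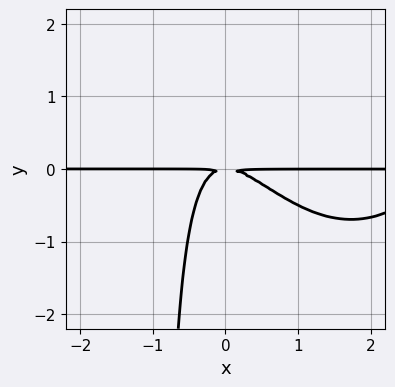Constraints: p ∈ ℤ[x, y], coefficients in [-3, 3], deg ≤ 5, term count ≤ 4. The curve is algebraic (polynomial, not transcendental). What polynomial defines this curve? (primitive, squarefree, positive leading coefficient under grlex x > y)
1. Degree: a generic line meets the curve in up to 4 points, so deg p = 4.
2. From the axis intercepts and sections: the visible x-axis segment lies entirely on the curve.
3. Solving for integer coefficients yields p as stated.

x^3*y - 3*x^2*y - 2*x*y^2 - 2*y^2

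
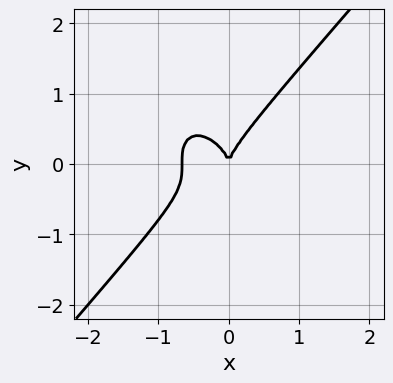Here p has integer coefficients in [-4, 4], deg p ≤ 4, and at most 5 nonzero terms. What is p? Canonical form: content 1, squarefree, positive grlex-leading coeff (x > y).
3*x^3 - 2*y^3 + 2*x^2

(a) The degree is 3 — no degree-2 curve has this shape.
(b) Checking where it meets the axes: it crosses the x-axis at the gridline x = 0; it meets the y-axis at y = 0 (among the integer gridlines).
(c) Matching integer coefficients to the picture gives p.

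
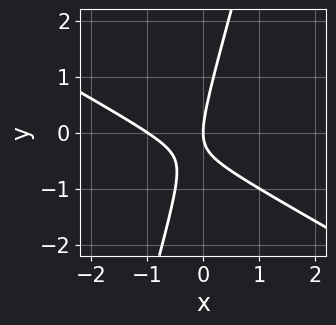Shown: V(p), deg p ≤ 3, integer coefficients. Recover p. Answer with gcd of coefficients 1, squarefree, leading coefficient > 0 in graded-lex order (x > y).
2*x^2 + 3*x*y - y^2 + 2*x

1. Degree: a generic line meets the curve in up to 2 points, so deg p = 2.
2. Reading off the gridlines: it crosses the y-axis at the gridline y = 0; among the integer gridlines, it crosses the x-axis at x ∈ {-1, 0}.
3. Assembling these constraints gives the stated polynomial.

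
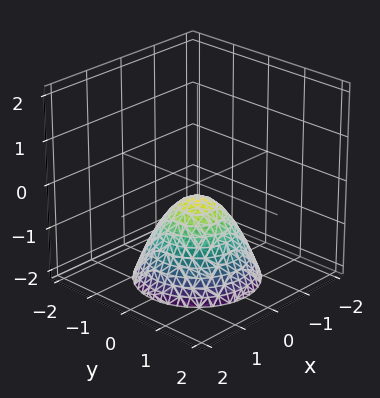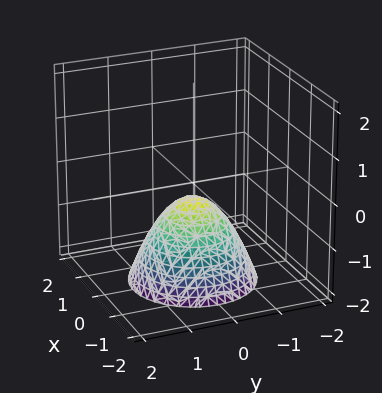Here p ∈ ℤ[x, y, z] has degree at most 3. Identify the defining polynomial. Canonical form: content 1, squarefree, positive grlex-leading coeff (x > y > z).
1. The degree is 2 — a generic line meets the surface in up to 2 points.
2. Symmetry: the z-axis is an axis of rotation, so x and y enter only as x² + y².
3. Against the integer gridlines: it misses every integer gridline on the x-axis; a circular section at z = -1 has radius between 0 and 1; no y-intercept at any integer in the box.
4. Fitting integer coefficients to these (and the overall shape) gives p.

3*x^2 + 3*y^2 + 3*z + 1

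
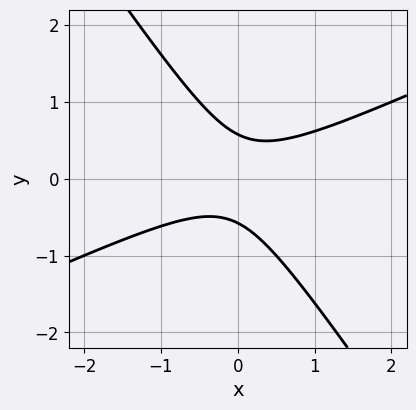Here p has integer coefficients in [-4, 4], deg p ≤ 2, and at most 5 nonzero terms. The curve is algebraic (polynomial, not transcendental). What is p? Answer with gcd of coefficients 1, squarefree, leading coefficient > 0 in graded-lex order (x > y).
2*x^2 - 3*x*y - 3*y^2 + 1

deg p = 2. A generic line meets the curve in up to 2 points.
From the visible intercepts: the curve avoids every integer x-axis point in the box.
These observations pin down the coefficients.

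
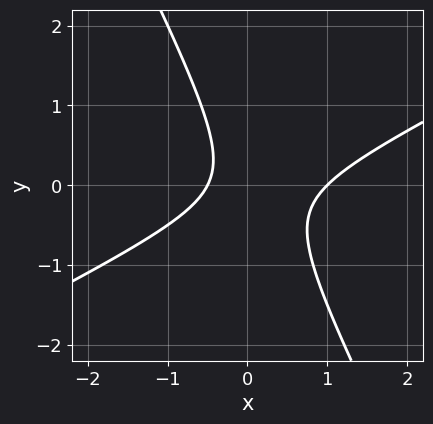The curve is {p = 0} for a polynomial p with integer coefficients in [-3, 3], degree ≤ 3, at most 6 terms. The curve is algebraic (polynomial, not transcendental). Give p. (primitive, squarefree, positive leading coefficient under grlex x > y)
2*x^2 - 3*x*y - 2*y^2 - x - 1

(a) Degree: no degree-1 curve has this shape, so deg p = 2.
(b) Against the integer gridlines: it misses every integer gridline on the y-axis; it meets the x-axis at x = 1 (among the integer gridlines).
(c) Matching integer coefficients to the picture gives p.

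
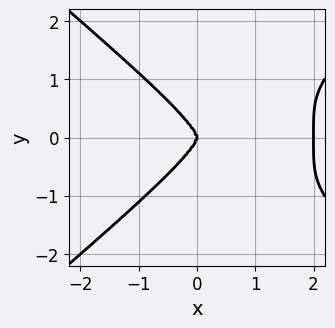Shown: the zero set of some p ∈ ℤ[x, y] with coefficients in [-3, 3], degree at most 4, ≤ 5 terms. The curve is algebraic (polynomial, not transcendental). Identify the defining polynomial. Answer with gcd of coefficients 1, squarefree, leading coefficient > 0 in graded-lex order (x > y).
First, deg p = 4. A generic line meets the curve in up to 4 points.
Then, symmetries: the y ↦ −y reflection is a symmetry, so y appears only in even powers.
Next, checking where it meets the axes: the x-axis gridline crossings are at x ∈ {0, 2}; one y-axis crossing is at y = 0.
Finally, solving for integer coefficients yields p as stated.

x^4 - 2*y^4 - 2*x^3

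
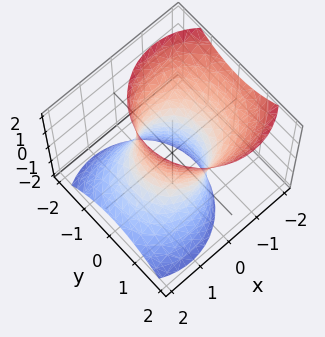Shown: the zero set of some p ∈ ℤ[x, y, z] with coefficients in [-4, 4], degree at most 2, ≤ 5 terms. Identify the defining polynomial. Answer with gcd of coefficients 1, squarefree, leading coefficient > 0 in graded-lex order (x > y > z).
3*x^2 + 3*x*z + 3*y^2 - z^2 - 3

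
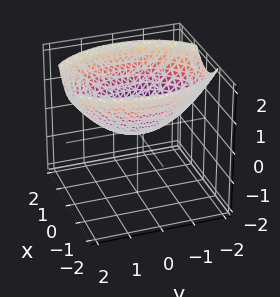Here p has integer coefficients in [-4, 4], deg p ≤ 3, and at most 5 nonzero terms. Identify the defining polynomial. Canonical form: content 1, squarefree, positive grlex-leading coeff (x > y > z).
2*x^2 + y^2 - 3*z

The degree is 2 — a paraboloid; a quadric.
Symmetries: it's symmetric under x → −x, forcing even powers of x; it's symmetric under y → −y, forcing even powers of y.
Checking where it meets the axes: it crosses the y-axis at the gridline y = 0; one z-axis crossing is at z = 0; one x-axis crossing is at x = 0.
The integer polynomial consistent with all of this is the stated p.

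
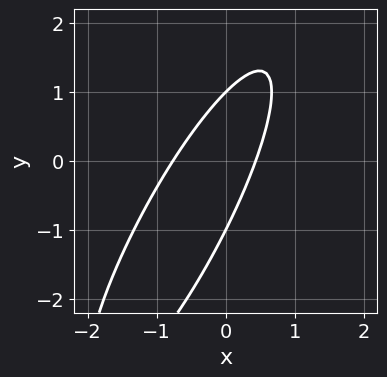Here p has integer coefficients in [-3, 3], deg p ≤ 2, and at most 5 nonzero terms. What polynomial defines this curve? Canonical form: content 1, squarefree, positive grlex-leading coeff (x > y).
(a) deg p = 2. A generic line meets the curve in up to 2 points.
(b) Checking where it meets the axes: among the integer gridlines, it crosses the y-axis at y ∈ {-1, 1}.
(c) These observations pin down the coefficients.

3*x^2 - 3*x*y + y^2 + x - 1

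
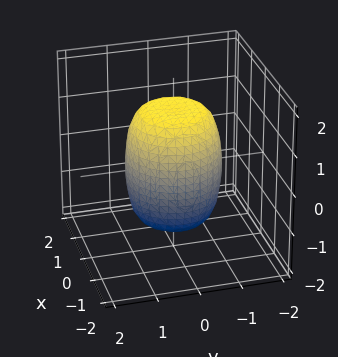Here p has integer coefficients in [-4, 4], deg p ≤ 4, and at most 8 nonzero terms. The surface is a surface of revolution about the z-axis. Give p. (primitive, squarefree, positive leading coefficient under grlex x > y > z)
2*x^4 + 4*x^2*y^2 + 2*y^4 - x^2 - y^2 + z^2 - 2

First, deg p = 4. A generic line meets the surface in up to 4 points.
Next, symmetries: the z-axis is an axis of rotation, so x and y enter only as x² + y².
Then, from the visible intercepts: a circular section at z = 0 has radius between 1 and 2.
Finally, assembling these constraints gives the stated polynomial.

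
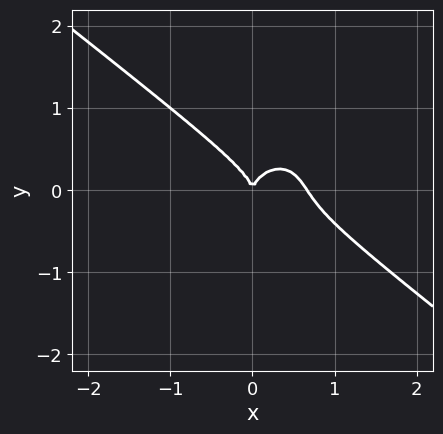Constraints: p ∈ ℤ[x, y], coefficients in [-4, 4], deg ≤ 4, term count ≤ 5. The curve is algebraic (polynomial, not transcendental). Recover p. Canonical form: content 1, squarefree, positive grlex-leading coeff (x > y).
3*x^3 + 2*x^2*y + 3*y^3 - 2*x^2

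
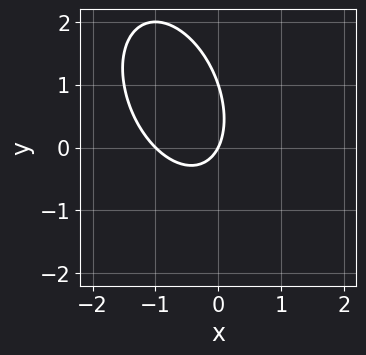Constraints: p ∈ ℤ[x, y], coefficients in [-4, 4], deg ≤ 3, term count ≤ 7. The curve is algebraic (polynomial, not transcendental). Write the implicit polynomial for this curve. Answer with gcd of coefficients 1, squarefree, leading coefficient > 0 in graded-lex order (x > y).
2*x^2 + x*y + y^2 + 2*x - y

First, deg p = 2. The shape is more complex than any degree-1 curve.
Then, checking where it meets the axes: among the integer gridlines, it crosses the y-axis at y ∈ {0, 1}; the x-axis gridline crossings are at x ∈ {-1, 0}.
Finally, assembling these constraints gives the stated polynomial.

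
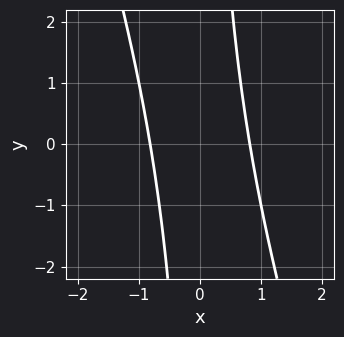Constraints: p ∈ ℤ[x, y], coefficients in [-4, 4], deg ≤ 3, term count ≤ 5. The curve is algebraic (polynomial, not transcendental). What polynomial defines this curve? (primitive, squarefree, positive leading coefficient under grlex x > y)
3*x^2 + x*y - 2

1. Degree: a generic line meets the curve in up to 2 points, so deg p = 2.
2. Observable constraints: no y-intercept at any integer in the box.
3. Solving for integer coefficients yields p as stated.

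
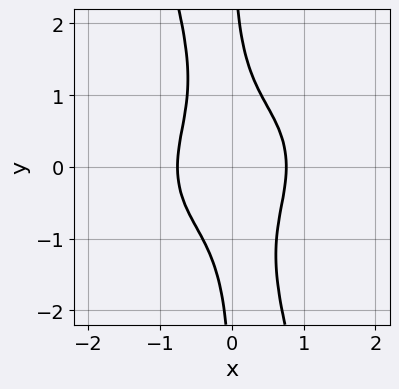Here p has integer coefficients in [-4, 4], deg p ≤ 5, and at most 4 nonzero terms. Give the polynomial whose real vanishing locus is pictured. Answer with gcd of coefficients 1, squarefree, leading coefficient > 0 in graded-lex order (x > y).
3*x^4 + 3*x^2*y^2 + x*y^3 - 1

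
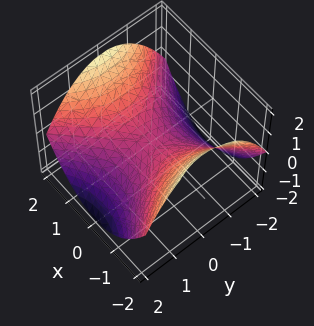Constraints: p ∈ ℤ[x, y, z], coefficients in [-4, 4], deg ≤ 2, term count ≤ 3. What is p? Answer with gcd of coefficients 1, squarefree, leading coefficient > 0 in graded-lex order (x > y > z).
x^2 - y^2 - 2*z

1. Degree: a saddle surface; a quadric, so deg p = 2.
2. Symmetries: mirror symmetry x ↦ −x ⇒ only even powers of x; the y ↦ −y reflection is a symmetry, so y appears only in even powers.
3. From the visible intercepts: one x-axis crossing is at x = 0; one y-axis crossing is at y = 0.
4. Putting this together gives p.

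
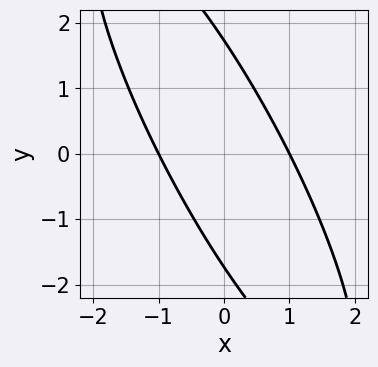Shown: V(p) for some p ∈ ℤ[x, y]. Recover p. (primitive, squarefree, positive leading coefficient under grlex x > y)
3*x^2 + 3*x*y + y^2 - 3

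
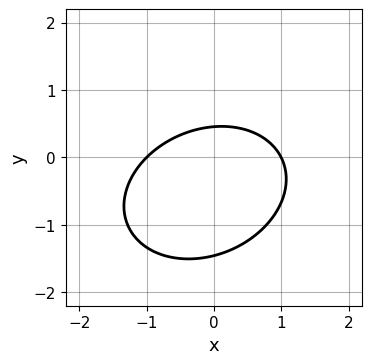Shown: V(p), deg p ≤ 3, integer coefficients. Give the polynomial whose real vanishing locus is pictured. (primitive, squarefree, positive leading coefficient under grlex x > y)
2*x^2 - x*y + 3*y^2 + 3*y - 2

The degree is 2 — a generic line meets the curve in up to 2 points.
From the axis intercepts and sections: among the integer gridlines, it crosses the x-axis at x ∈ {-1, 1}.
Fitting integer coefficients to these (and the overall shape) gives p.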